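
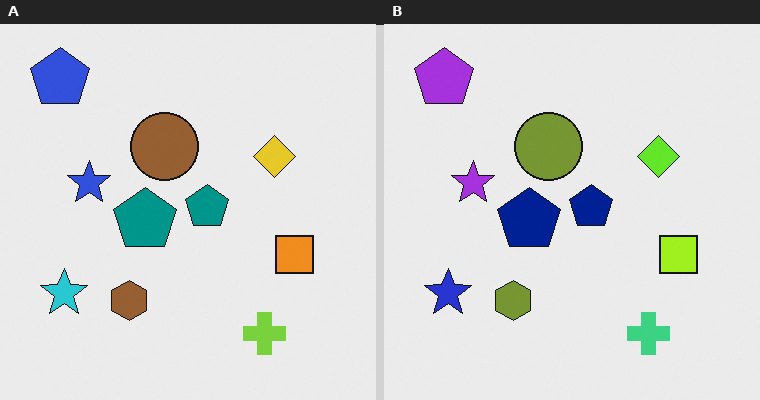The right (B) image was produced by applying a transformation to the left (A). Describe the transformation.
Hue-shifted by a small amount.

Every shape's color has rotated by the same amount around the hue wheel — a uniform hue shift.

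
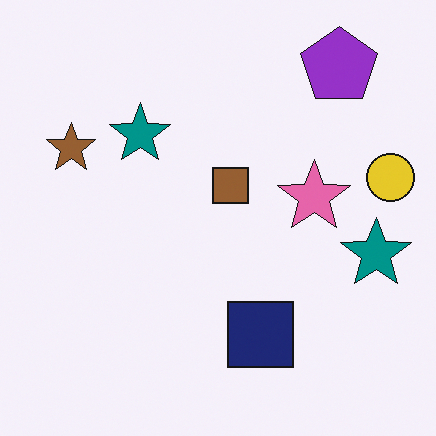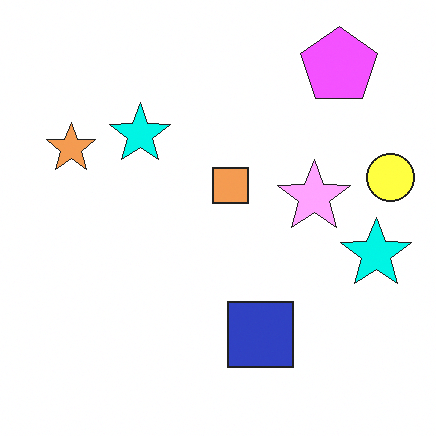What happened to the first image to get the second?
The transformation is: noticeably brightened.

Every pixel — background and shapes alike — is uniformly brightened.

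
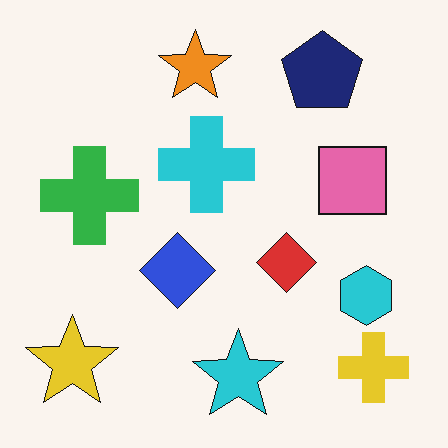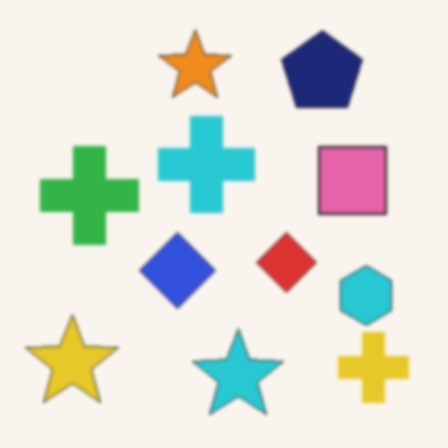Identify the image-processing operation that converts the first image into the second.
It was lightly blurred.

Shape edges and outlines are uniformly softened across the whole image.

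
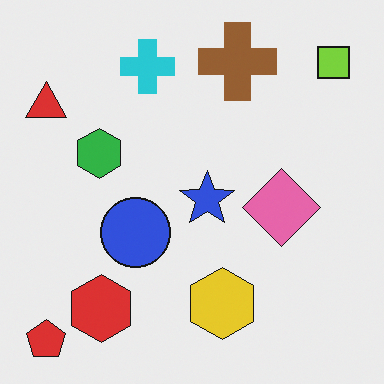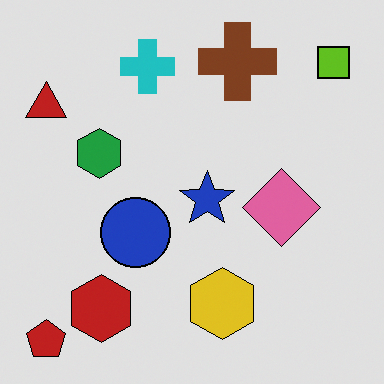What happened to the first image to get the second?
This is the original image posterized to a reduced palette.

Each flat color has snapped to a coarser quantized level — most visibly, the near-white background has dropped to a flat grey.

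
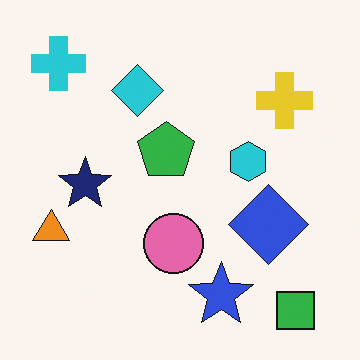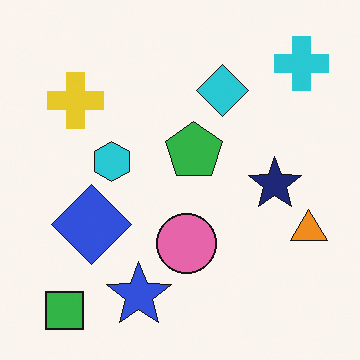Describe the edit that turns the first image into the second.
The image was flipped horizontally (left ↔ right).

The orange triangle is in the left of the first image and the right of the second — shapes on opposite sides of the vertical midline have swapped in a mirror flip.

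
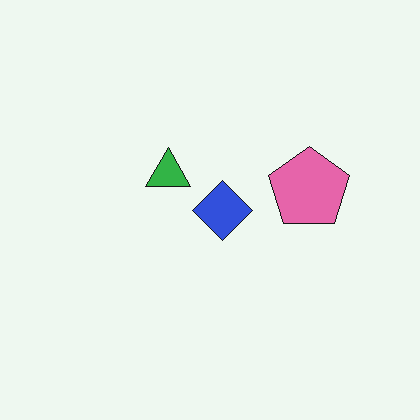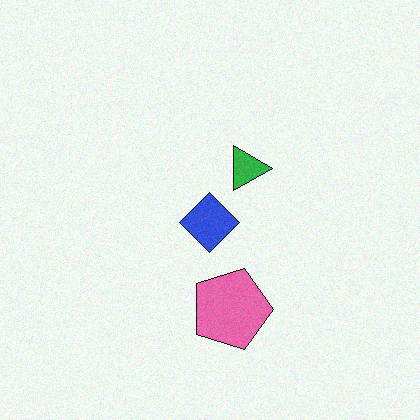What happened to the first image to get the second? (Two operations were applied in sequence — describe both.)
The image was rotated 90° clockwise, then degraded with subtle gaussian noise.

The pink pentagon sits in the right of the first image and the bottom of the second — consistent with a whole-image 90° clockwise rotation. Random speckle covers the whole image, including the flat background.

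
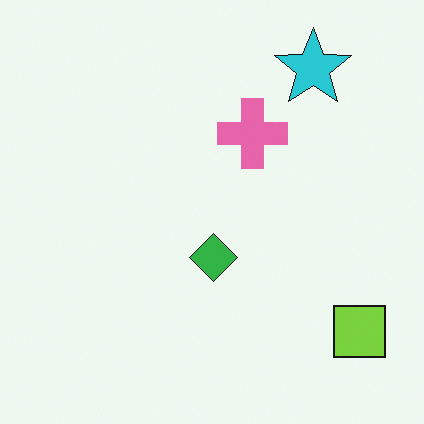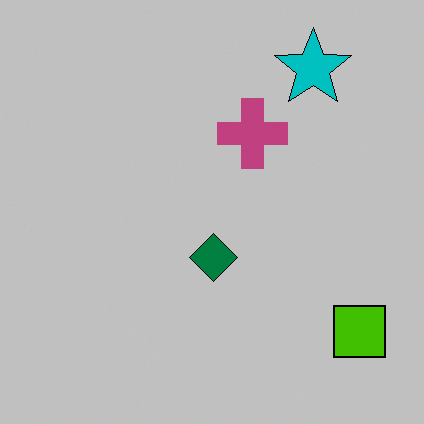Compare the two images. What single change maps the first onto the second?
This is the original image aggressively posterized.

Each flat color has snapped to a coarser quantized level — most visibly, the near-white background has dropped to a flat grey.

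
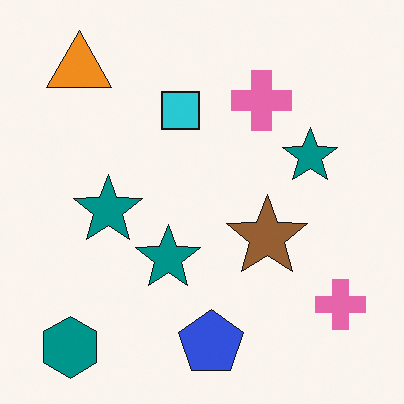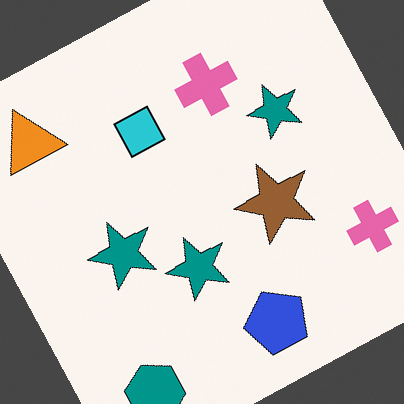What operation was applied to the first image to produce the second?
The image was rotated counter-clockwise by a moderate amount.

Every shape is tilted by the same angle and the image corners show triangular fill wedges — a whole-image rotation by a non-right angle.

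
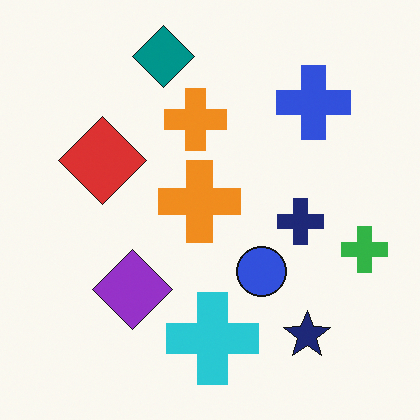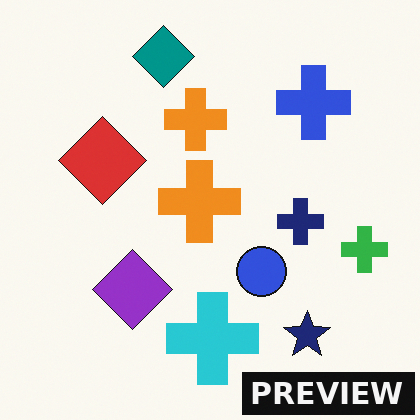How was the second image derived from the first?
It was watermarked with the text "PREVIEW" in the lower-right corner.

A dark label reading "PREVIEW" appears in the lower-right corner.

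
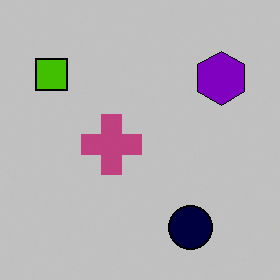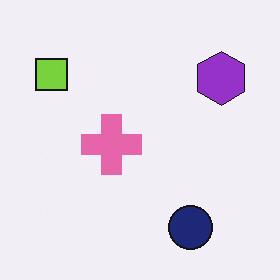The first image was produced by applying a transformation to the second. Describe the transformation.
The transformation is: heavily posterized to just a handful of flat colors.

Each flat color has snapped to a coarser quantized level — most visibly, the near-white background has dropped to a flat grey.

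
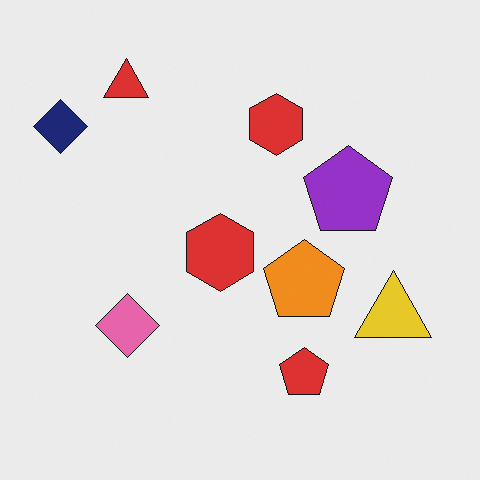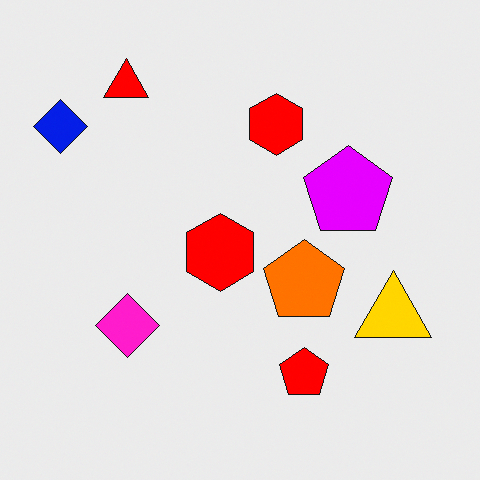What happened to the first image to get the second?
The transformation is: made much more vivid (saturation change).

All colors are more vivid — a global saturation change.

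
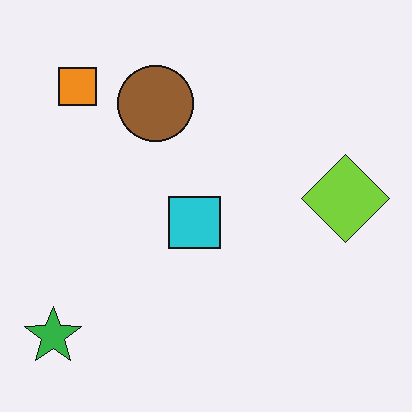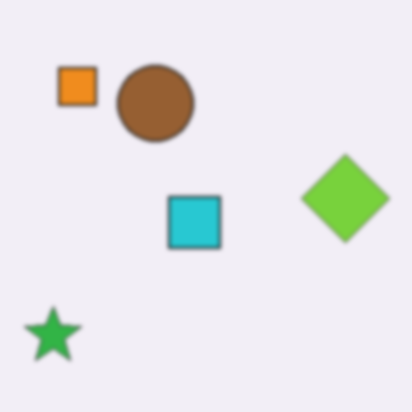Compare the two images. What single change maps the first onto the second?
Given a subtle gaussian blur.

Shape edges and outlines are uniformly softened across the whole image.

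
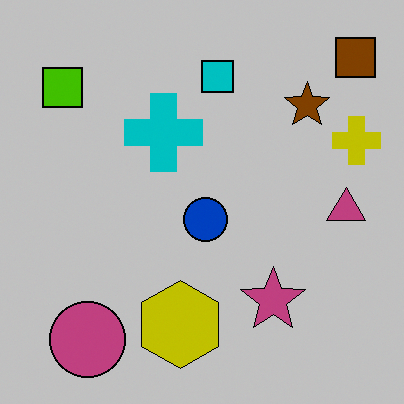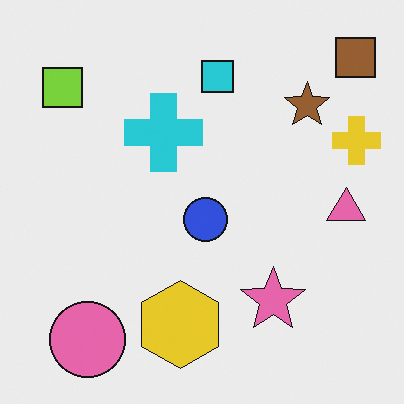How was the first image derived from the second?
The image was aggressively posterized.

Each flat color has snapped to a coarser quantized level — most visibly, the near-white background has dropped to a flat grey.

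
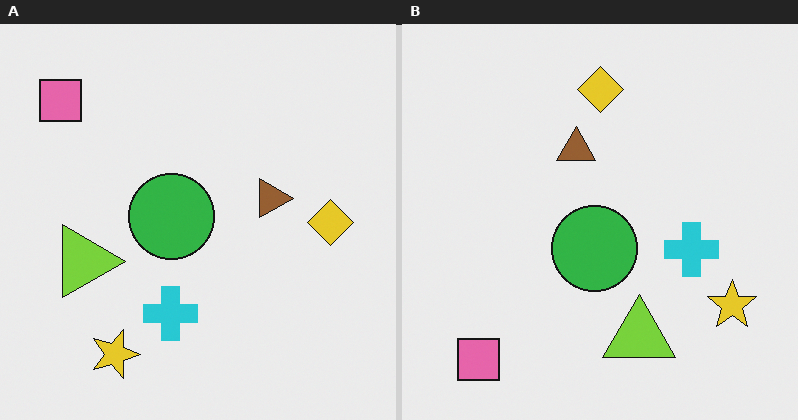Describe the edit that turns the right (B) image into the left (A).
The image was rotated 90° clockwise.

The pink square sits in the bottom-left of the right (B) image and the top-left of the left (A) — consistent with a whole-image 90° clockwise rotation.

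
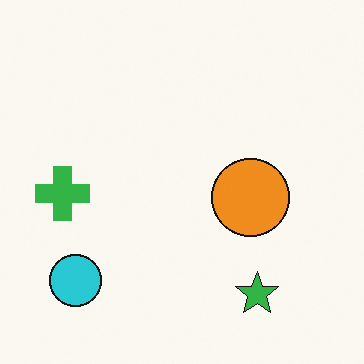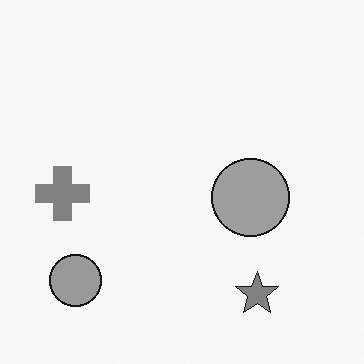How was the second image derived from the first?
The transformation is: converted to grayscale.

All color is removed — every shape is now a shade of grey.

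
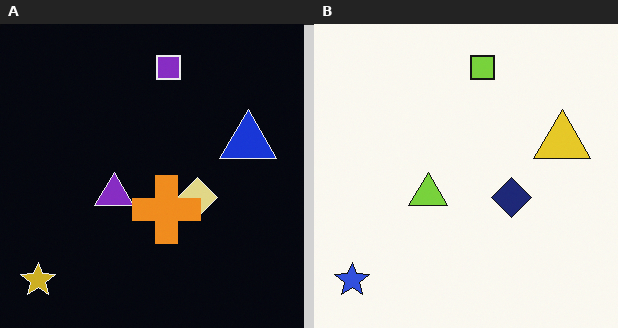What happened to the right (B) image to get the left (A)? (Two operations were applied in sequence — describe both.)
The image was color-inverted (negative), then overlaid with an additional orange cross.

The light background has become dark and every shape's color is its complement — a photographic negative. An orange cross appears in the left (A) image that is absent from the right (B).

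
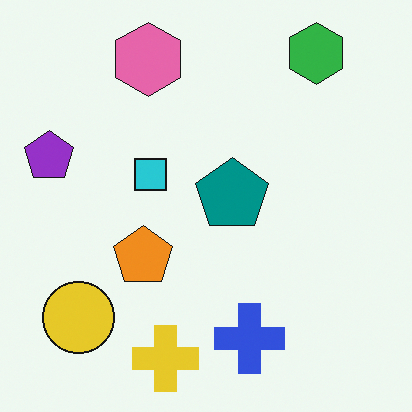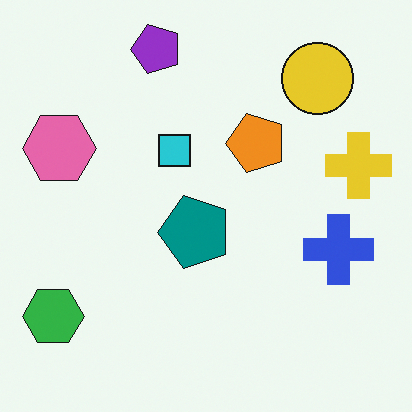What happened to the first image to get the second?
It was transposed (reflected across the top-left ↔ bottom-right diagonal).

Shapes have swapped their row and column positions — what was in the top-right is now in the bottom-left — a diagonal reflection.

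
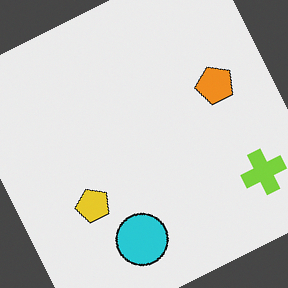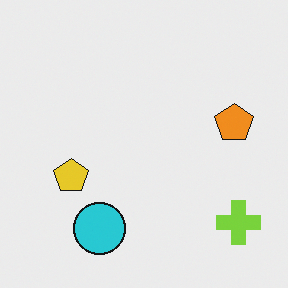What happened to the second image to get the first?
This is the original image rotated counter-clockwise by a moderate amount.

Every shape is tilted by the same angle and the image corners show triangular fill wedges — a whole-image rotation by a non-right angle.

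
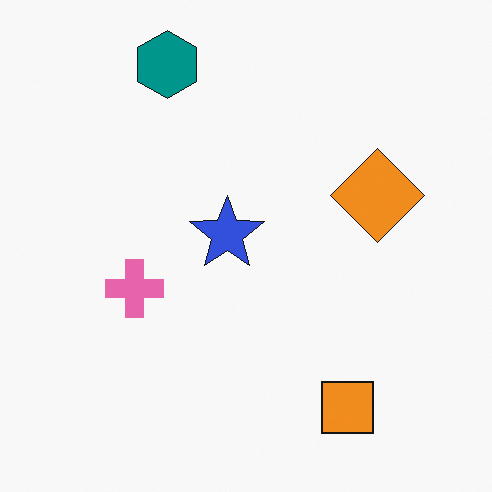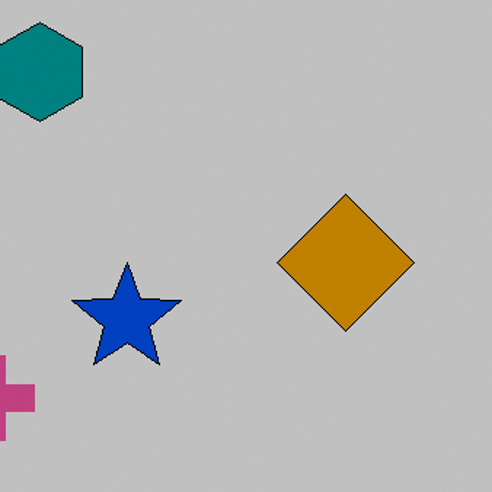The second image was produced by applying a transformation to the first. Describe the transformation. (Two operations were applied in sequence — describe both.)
It was heavily posterized to just a handful of flat colors, then cropped to a modestly smaller region and rescaled.

Each flat color has snapped to a coarser quantized level — most visibly, the near-white background has dropped to a flat grey. The visible shapes are larger and the field of view is narrower; shapes near the original edges may be partly or wholly outside the frame — a crop-and-rescale.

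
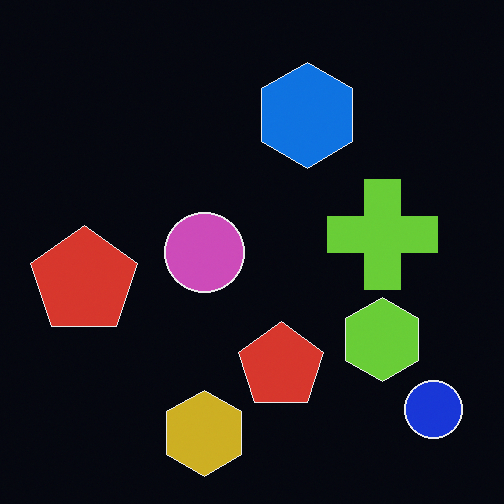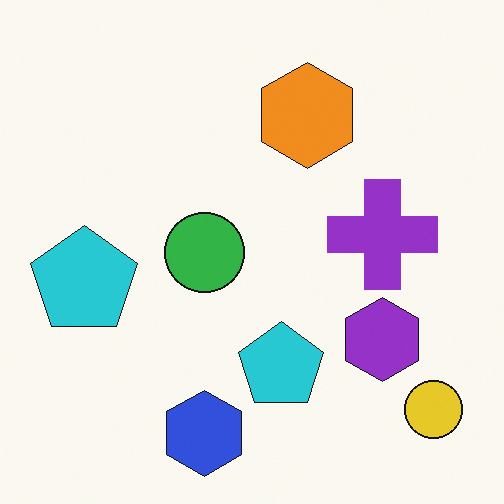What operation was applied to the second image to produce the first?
The image was color-inverted (negative).

The light background has become dark and every shape's color is its complement — a photographic negative.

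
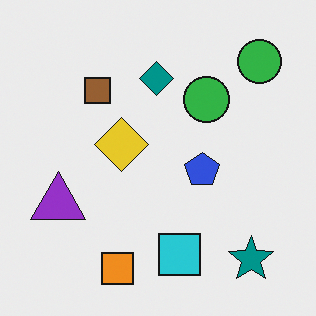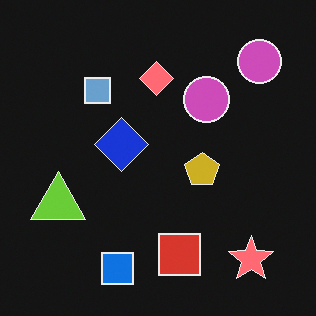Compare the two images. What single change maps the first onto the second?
The second image is the first color-inverted (negative).

The light background has become dark and every shape's color is its complement — a photographic negative.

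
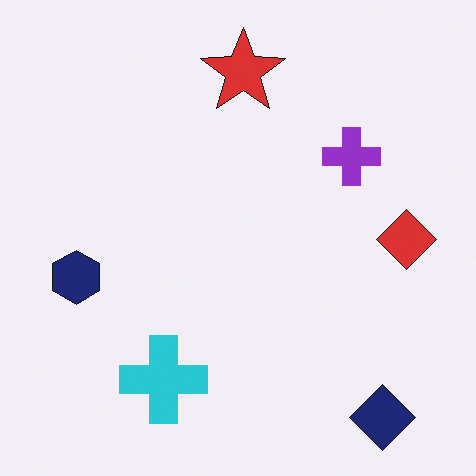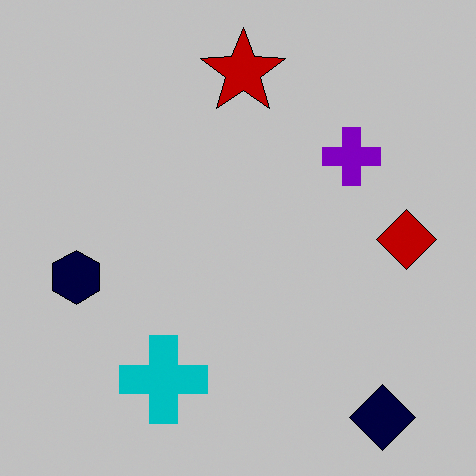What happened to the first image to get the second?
It was aggressively posterized.

Each flat color has snapped to a coarser quantized level — most visibly, the near-white background has dropped to a flat grey.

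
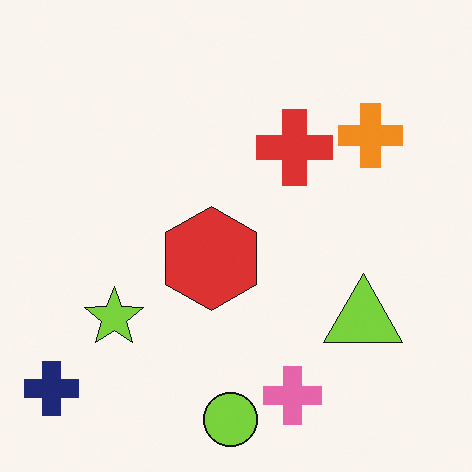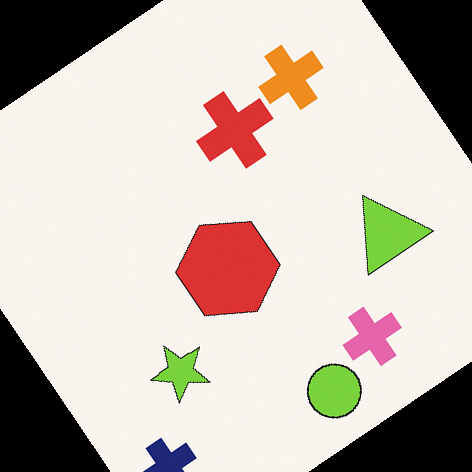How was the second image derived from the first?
The second image is the first rotated counter-clockwise by a large amount — several tens of degrees.

Every shape is tilted by the same angle and the image corners show triangular fill wedges — a whole-image rotation by a non-right angle.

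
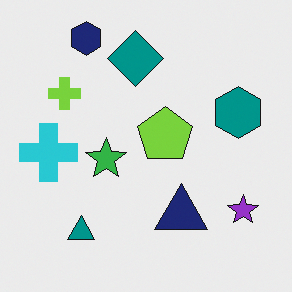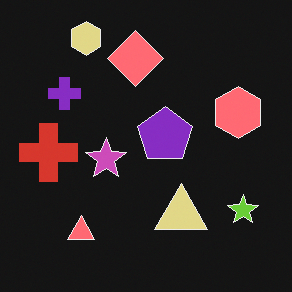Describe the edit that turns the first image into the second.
It was color-inverted (negative).

The light background has become dark and every shape's color is its complement — a photographic negative.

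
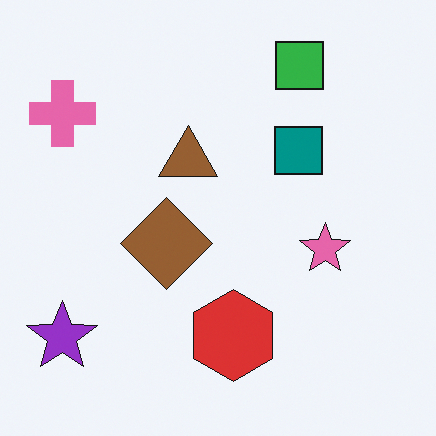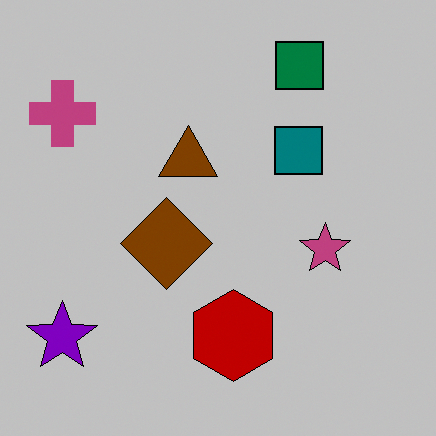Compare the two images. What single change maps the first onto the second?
This is the original image heavily posterized to just a handful of flat colors.

Each flat color has snapped to a coarser quantized level — most visibly, the near-white background has dropped to a flat grey.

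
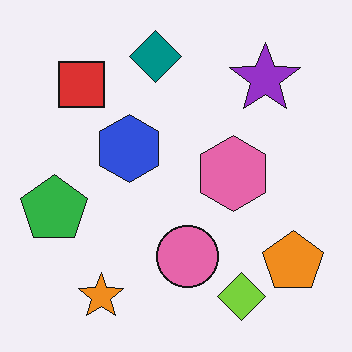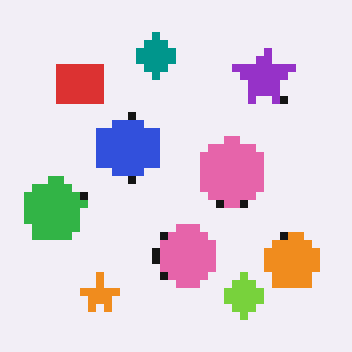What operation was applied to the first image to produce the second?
Pixelated into visible square blocks.

Shapes are reduced to large square blocks; fine edges and outlines are lost — a downscale-then-upscale (mosaic) effect.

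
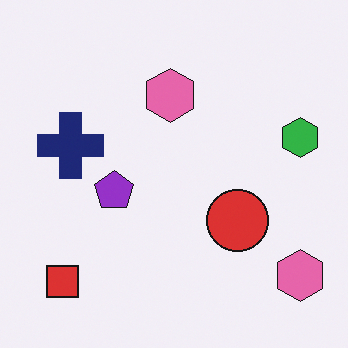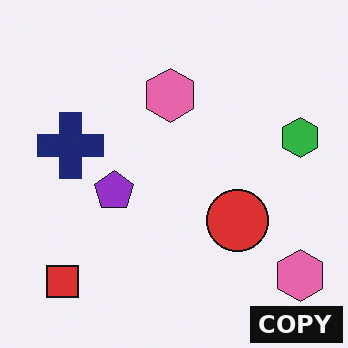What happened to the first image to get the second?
The image was watermarked with the text "COPY" in the lower-right corner.

A dark label reading "COPY" appears in the lower-right corner.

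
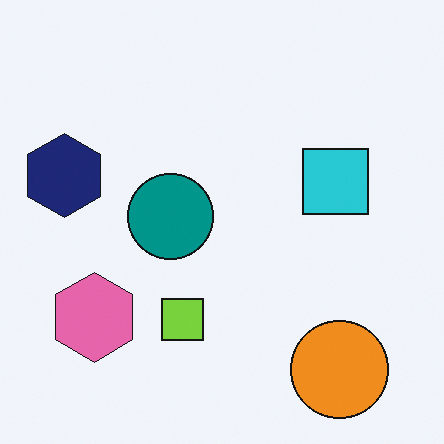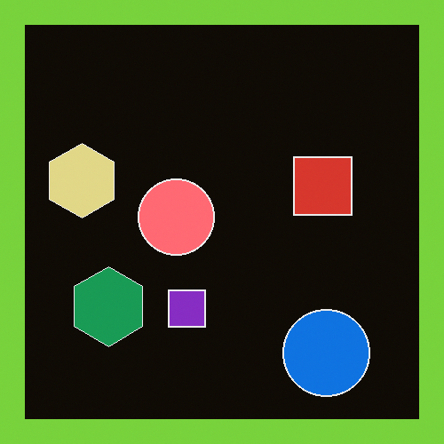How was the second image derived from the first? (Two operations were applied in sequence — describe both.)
Color-inverted (negative), then framed with a lime border.

The light background has become dark and every shape's color is its complement — a photographic negative. A solid lime frame runs around the edge of the second image, with the content slightly shrunk inside it.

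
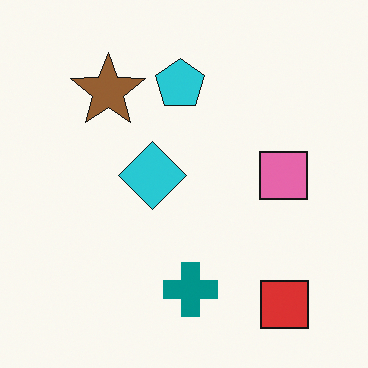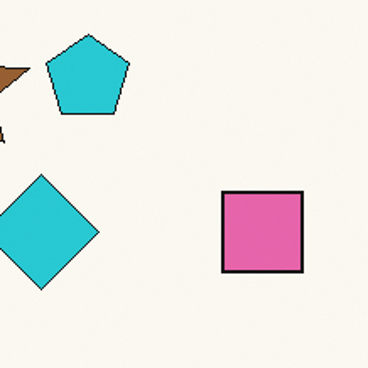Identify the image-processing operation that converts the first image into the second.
The second image is the first cropped to a noticeably smaller region and rescaled.

The visible shapes are larger and the field of view is narrower; shapes near the original edges may be partly or wholly outside the frame — a crop-and-rescale.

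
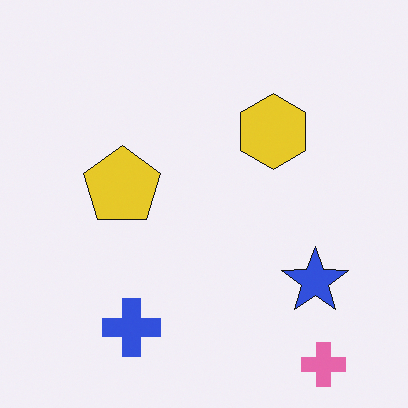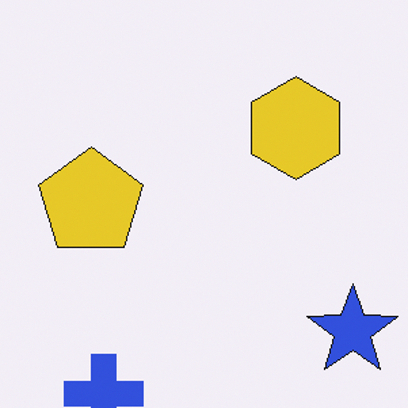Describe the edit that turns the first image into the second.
This is the original image cropped to a modestly smaller region and rescaled.

The visible shapes are larger and the field of view is narrower; shapes near the original edges may be partly or wholly outside the frame — a crop-and-rescale.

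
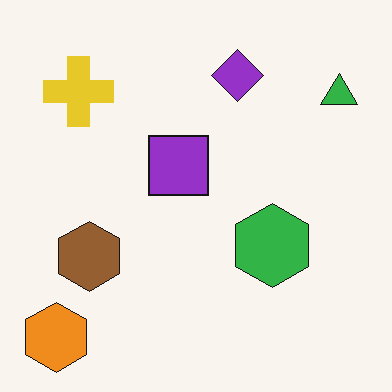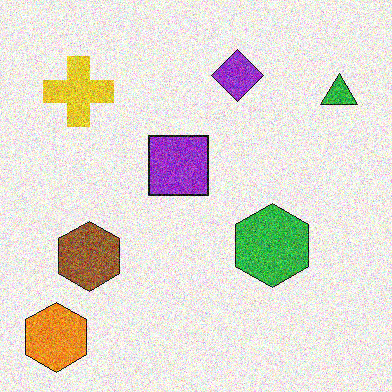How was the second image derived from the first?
The second image is the first degraded with heavy additive noise.

Random speckle covers the whole image, including the flat background.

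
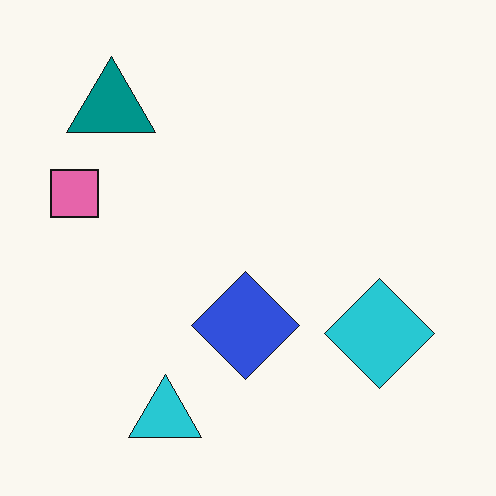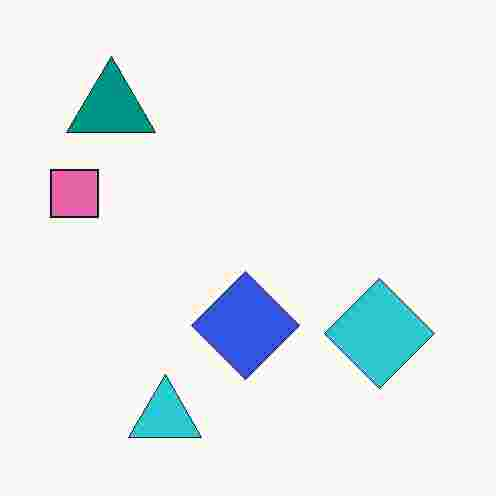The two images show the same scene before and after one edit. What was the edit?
It was heavily JPEG-compressed with obvious blocking artifacts.

Blocky 8×8 compression artifacts appear around shape edges and the flat background shows ringing — characteristic JPEG degradation.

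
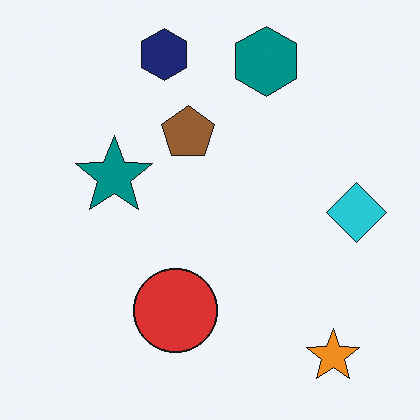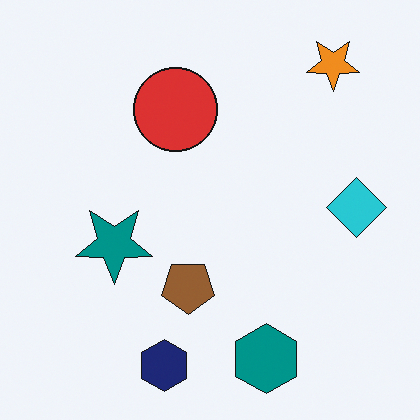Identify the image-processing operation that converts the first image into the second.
Flipped vertically (top ↔ bottom).

The navy hexagon is in the top of the first image and the bottom of the second — shapes on opposite sides of the horizontal midline have swapped in a mirror flip.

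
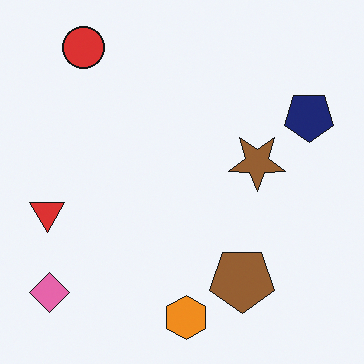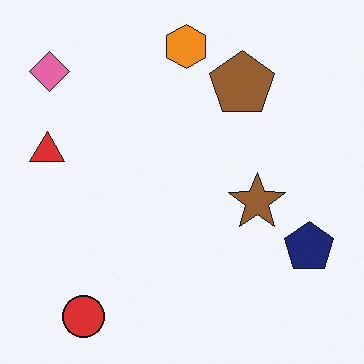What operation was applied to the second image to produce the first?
This is the original image flipped vertically (top ↔ bottom).

The orange hexagon is in the top of the second image and the bottom of the first — shapes on opposite sides of the horizontal midline have swapped in a mirror flip.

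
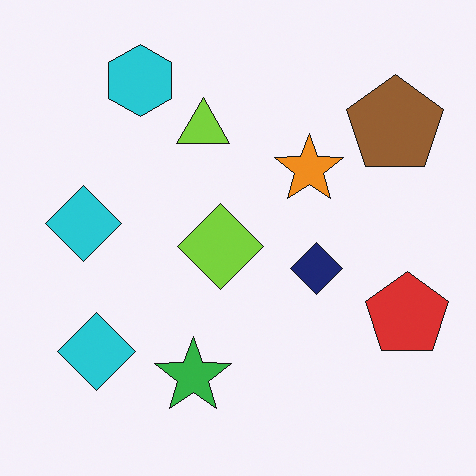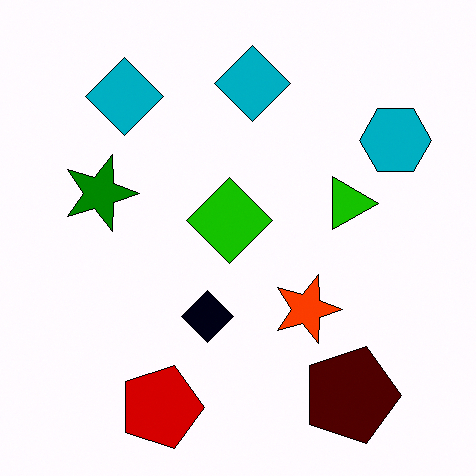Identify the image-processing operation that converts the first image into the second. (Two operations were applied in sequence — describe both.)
It was rotated 90° clockwise, then boosted in contrast.

The brown pentagon sits in the top-right of the first image and the bottom-right of the second — consistent with a whole-image 90° clockwise rotation. Tones are pushed away from mid-grey across the whole image — a global contrast change.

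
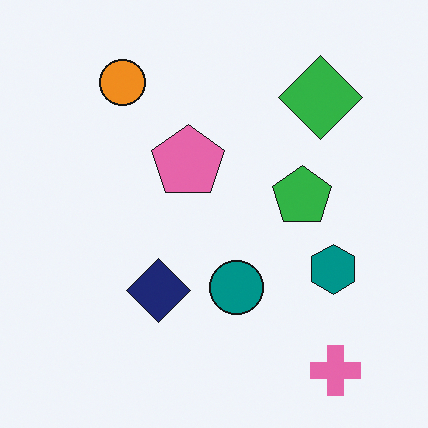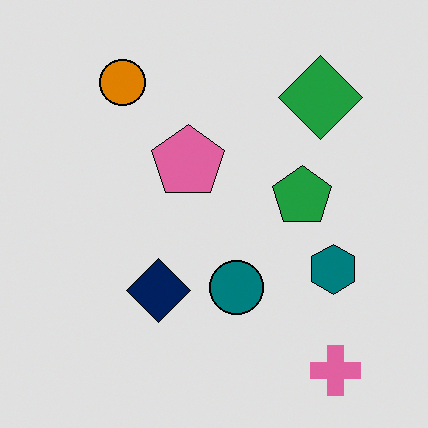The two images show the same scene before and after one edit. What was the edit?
The second image is the first posterized to a reduced palette.

Each flat color has snapped to a coarser quantized level — most visibly, the near-white background has dropped to a flat grey.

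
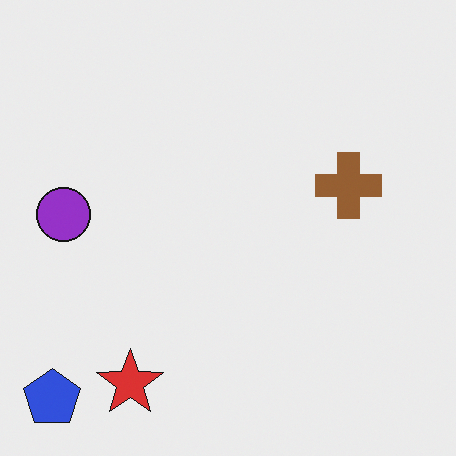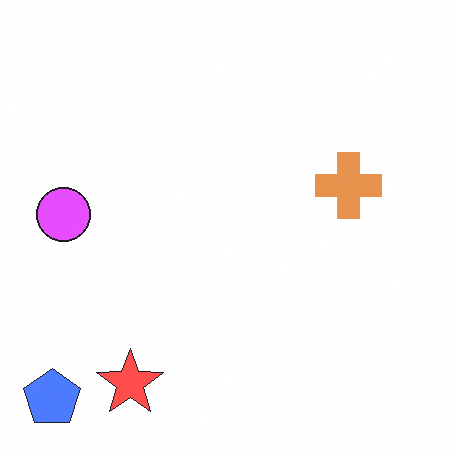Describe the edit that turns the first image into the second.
It was brightened a lot.

Every pixel — background and shapes alike — is uniformly brightened.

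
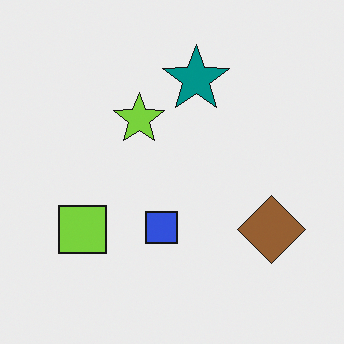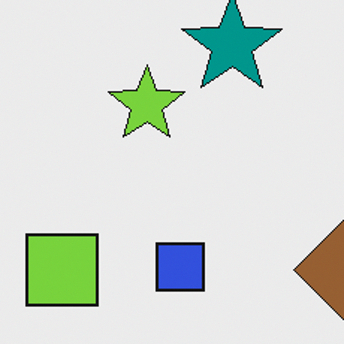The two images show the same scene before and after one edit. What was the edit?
The transformation is: cropped to a modestly smaller region and rescaled.

The visible shapes are larger and the field of view is narrower; shapes near the original edges may be partly or wholly outside the frame — a crop-and-rescale.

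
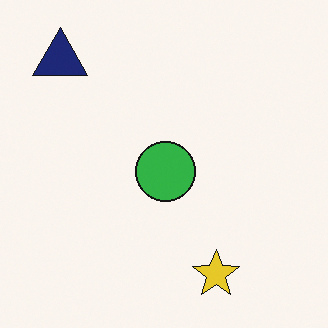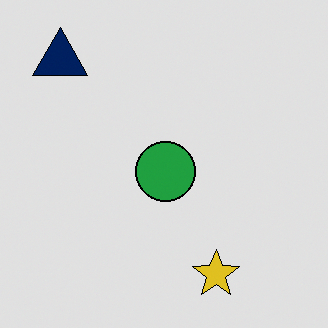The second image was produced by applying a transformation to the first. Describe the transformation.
Posterized to a reduced palette.

Each flat color has snapped to a coarser quantized level — most visibly, the near-white background has dropped to a flat grey.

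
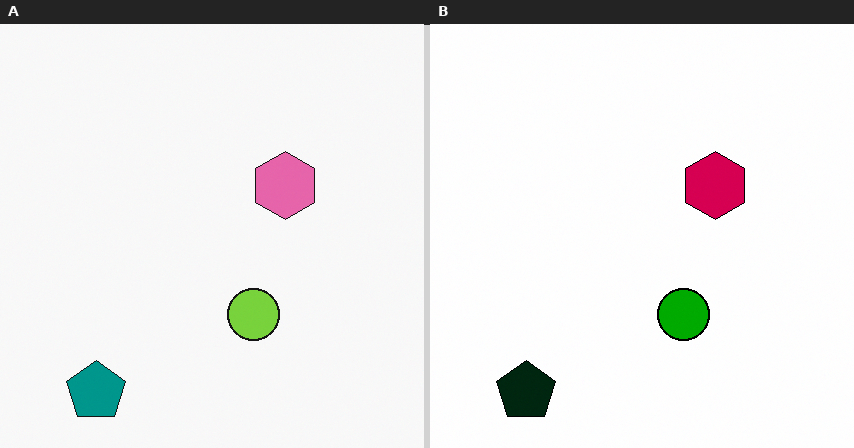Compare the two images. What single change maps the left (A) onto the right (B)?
This is the original image boosted in contrast.

Tones are pushed away from mid-grey across the whole image — a global contrast change.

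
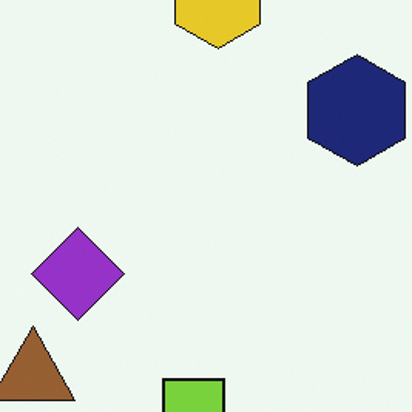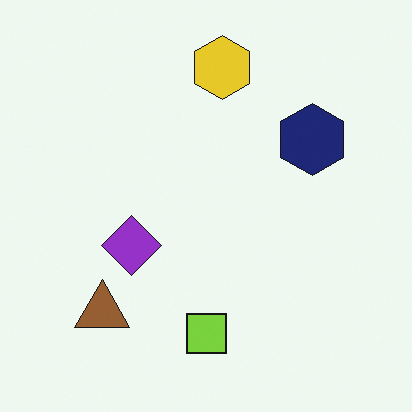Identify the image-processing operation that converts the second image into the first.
Cropped to a modestly smaller region and rescaled.

The visible shapes are larger and the field of view is narrower; shapes near the original edges may be partly or wholly outside the frame — a crop-and-rescale.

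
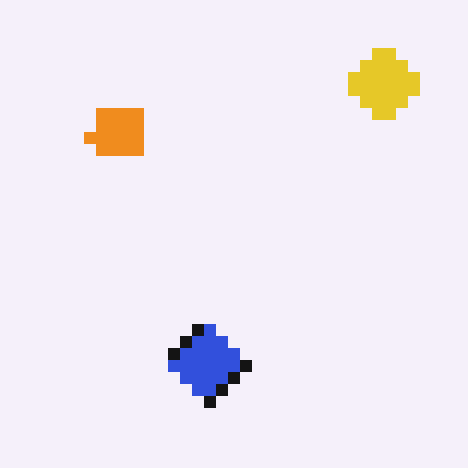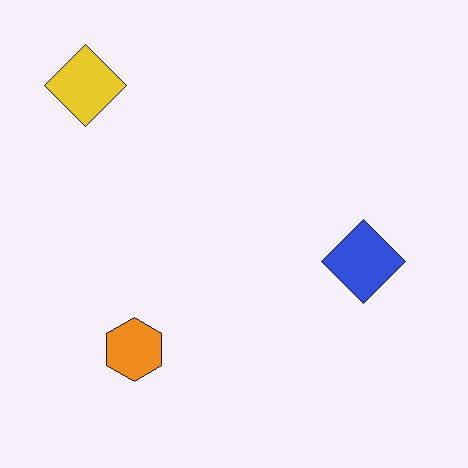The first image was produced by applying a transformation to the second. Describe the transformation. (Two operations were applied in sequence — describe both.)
The first image is the second coarsely pixelated, then rotated 90° clockwise.

Shapes are reduced to large square blocks; fine edges and outlines are lost — a downscale-then-upscale (mosaic) effect. The yellow diamond sits in the top-left of the second image and the top-right of the first — consistent with a whole-image 90° clockwise rotation.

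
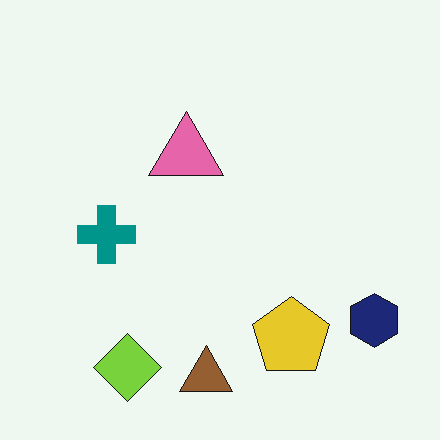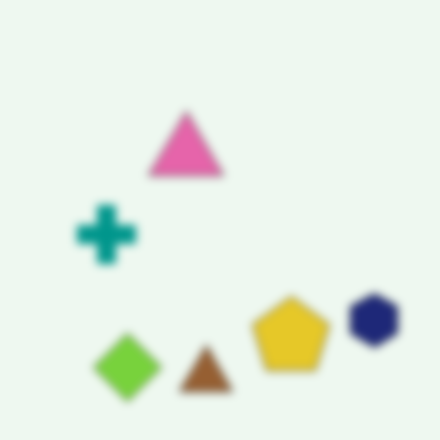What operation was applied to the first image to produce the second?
The transformation is: moderately blurred.

Shape edges and outlines are uniformly softened across the whole image.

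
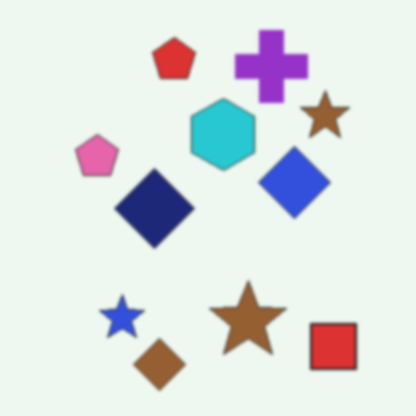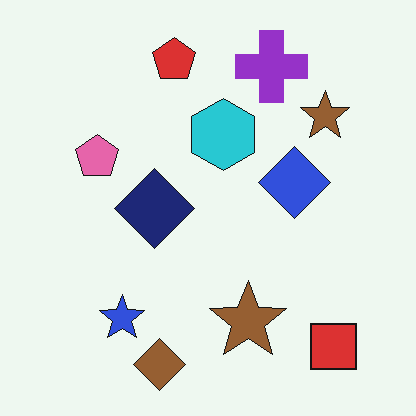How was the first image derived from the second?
This is the original image given a subtle gaussian blur.

Shape edges and outlines are uniformly softened across the whole image.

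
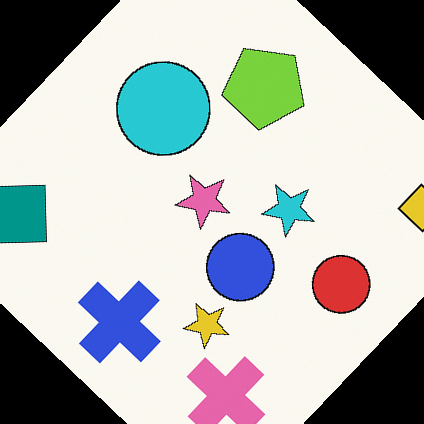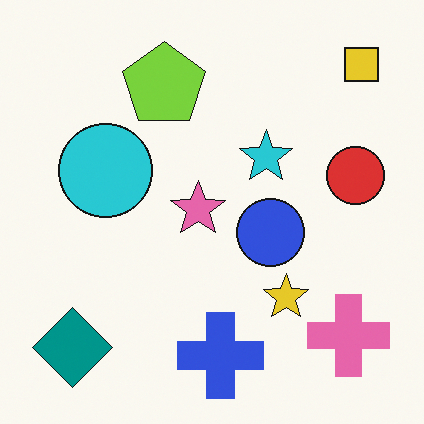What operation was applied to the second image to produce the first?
This is the original image rotated clockwise by a large amount — several tens of degrees.

Every shape is tilted by the same angle and the image corners show triangular fill wedges — a whole-image rotation by a non-right angle.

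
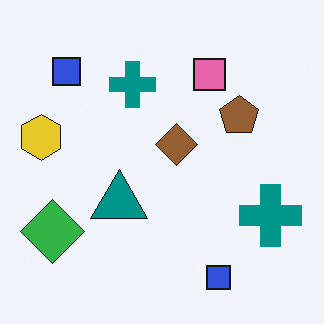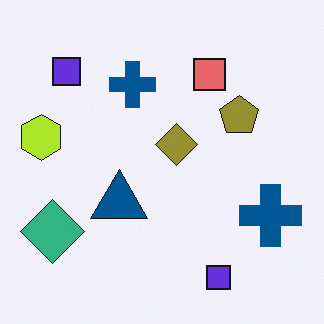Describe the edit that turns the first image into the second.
The transformation is: hue-shifted slightly.

Every shape's color has rotated by the same amount around the hue wheel — a uniform hue shift.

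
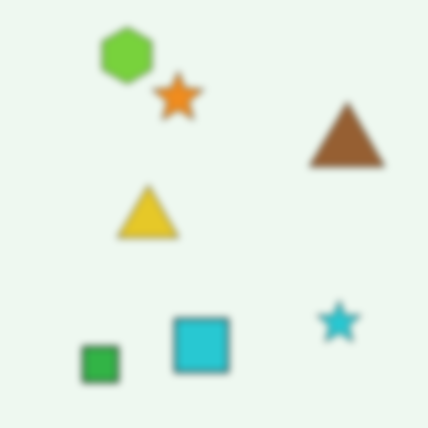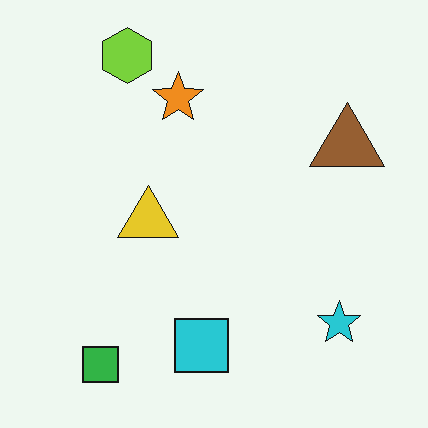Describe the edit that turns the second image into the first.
It was moderately blurred.

Shape edges and outlines are uniformly softened across the whole image.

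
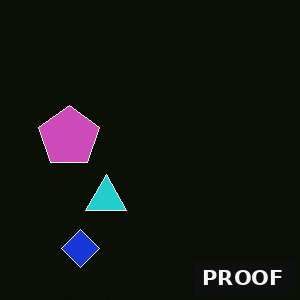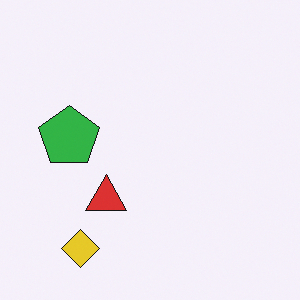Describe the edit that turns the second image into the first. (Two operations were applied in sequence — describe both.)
The transformation is: color-inverted (negative), then watermarked with the text "PROOF" in the lower-right corner.

The light background has become dark and every shape's color is its complement — a photographic negative. A dark label reading "PROOF" appears in the lower-right corner.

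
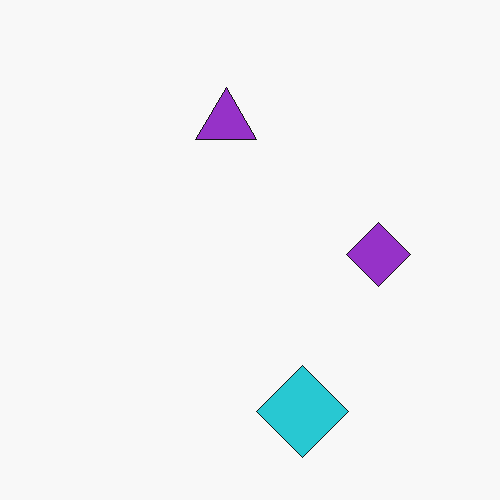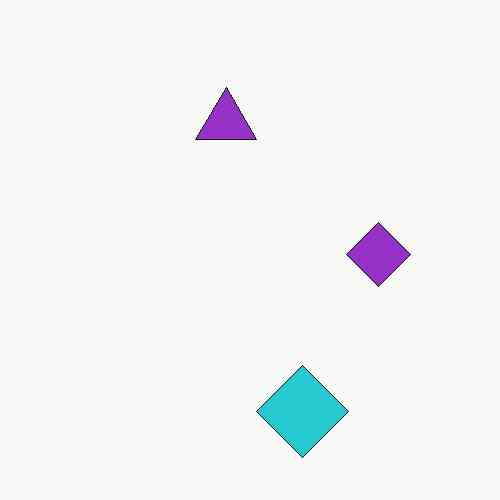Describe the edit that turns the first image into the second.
The transformation is: JPEG-compressed with visible artifacts.

Blocky 8×8 compression artifacts appear around shape edges and the flat background shows ringing — characteristic JPEG degradation.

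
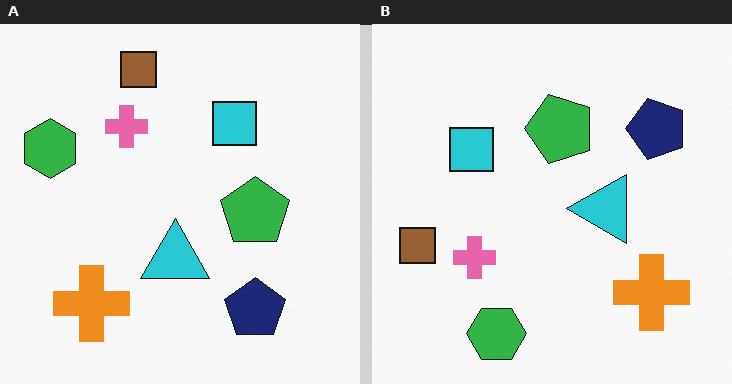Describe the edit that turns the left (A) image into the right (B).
The image was rotated 90° counter-clockwise.

The green hexagon sits in the left of the left (A) image and the bottom of the right (B) — consistent with a whole-image 90° counter-clockwise rotation.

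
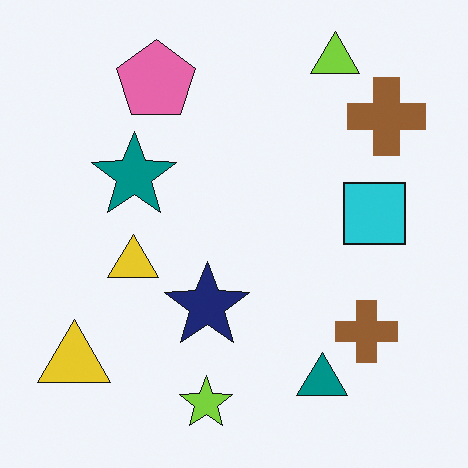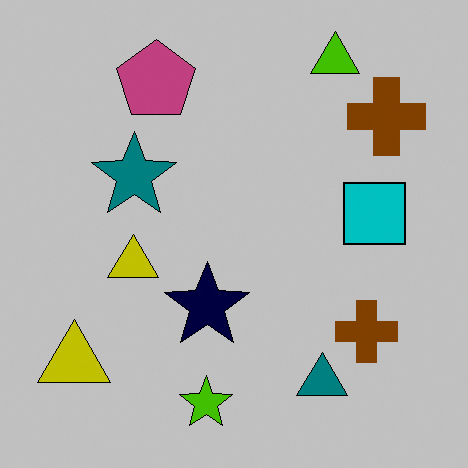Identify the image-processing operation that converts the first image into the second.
This is the original image heavily posterized to just a handful of flat colors.

Each flat color has snapped to a coarser quantized level — most visibly, the near-white background has dropped to a flat grey.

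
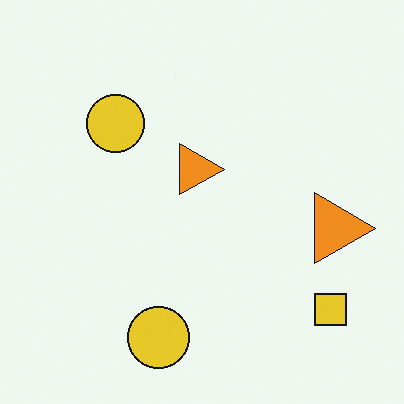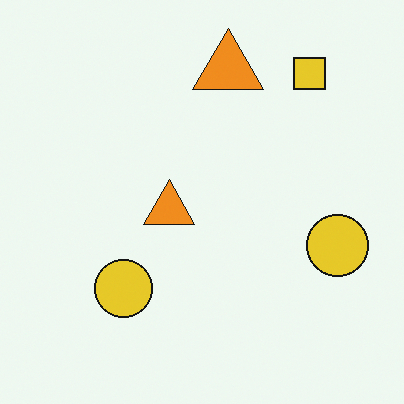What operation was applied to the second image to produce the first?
The transformation is: rotated 90° clockwise.

The yellow square sits in the top-right of the second image and the bottom-right of the first — consistent with a whole-image 90° clockwise rotation.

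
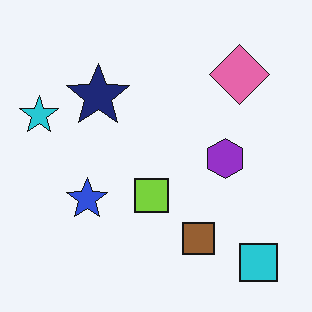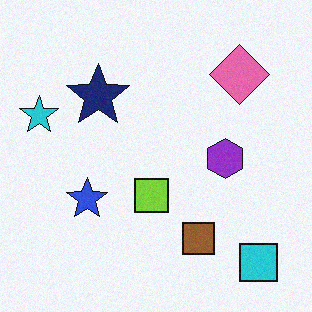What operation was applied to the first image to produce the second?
The second image is the first degraded with a light layer of grain.

Random speckle covers the whole image, including the flat background.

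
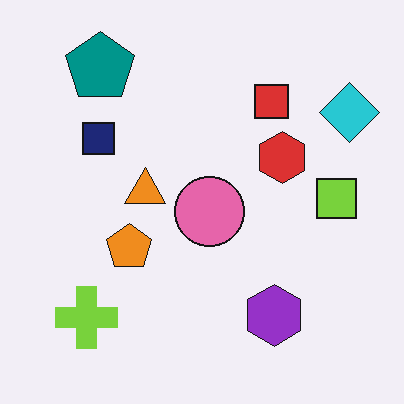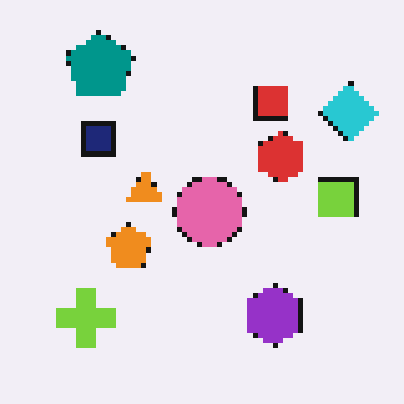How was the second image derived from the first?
The transformation is: mildly pixelated.

Shapes are reduced to large square blocks; fine edges and outlines are lost — a downscale-then-upscale (mosaic) effect.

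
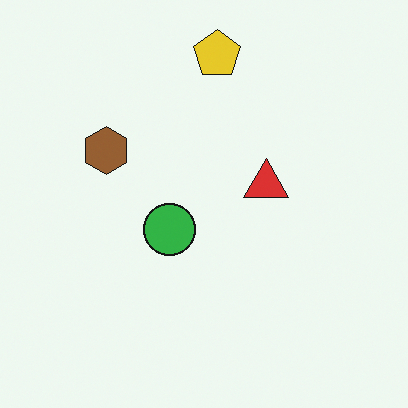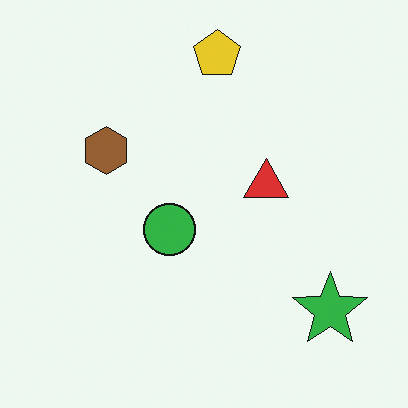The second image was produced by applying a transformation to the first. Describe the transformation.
It was overlaid with an additional green star.

A green star appears in the second image that is absent from the first.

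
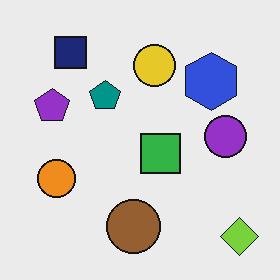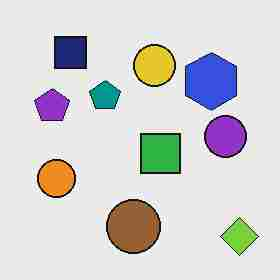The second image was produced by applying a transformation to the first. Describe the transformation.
The second image is the first heavily JPEG-compressed with obvious blocking artifacts.

Blocky 8×8 compression artifacts appear around shape edges and the flat background shows ringing — characteristic JPEG degradation.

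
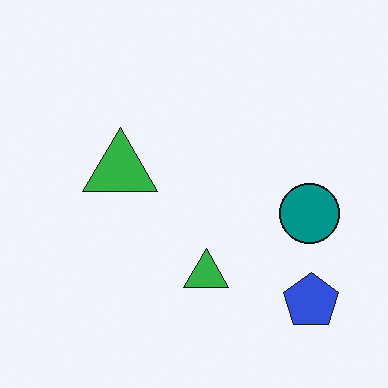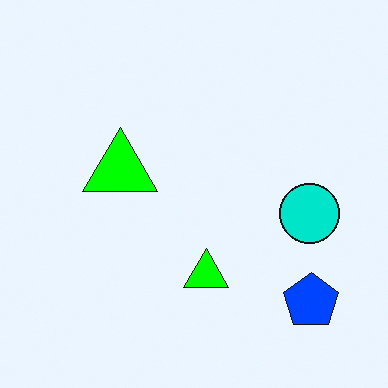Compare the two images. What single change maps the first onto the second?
The image was made much more vivid (saturation change).

All colors are more vivid — a global saturation change.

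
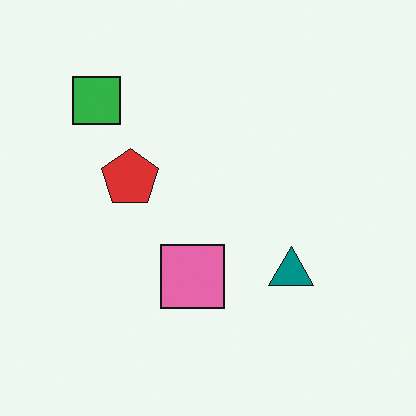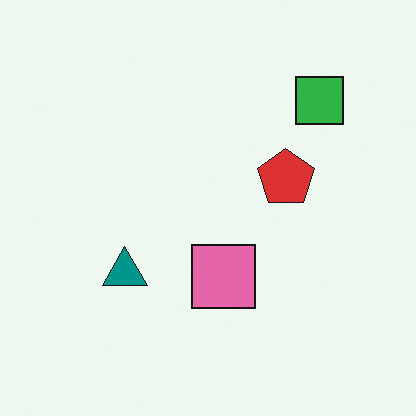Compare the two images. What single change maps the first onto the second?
The second image is the first flipped horizontally (left ↔ right).

The green square is in the top-left of the first image and the top-right of the second — shapes on opposite sides of the vertical midline have swapped in a mirror flip.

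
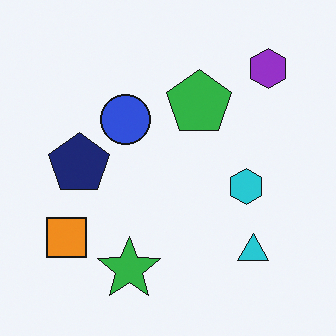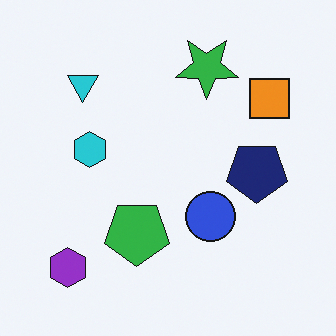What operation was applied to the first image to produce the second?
Rotated 180°.

The purple hexagon sits in the top-right of the first image and the bottom-left of the second — consistent with a whole-image 180° rotation.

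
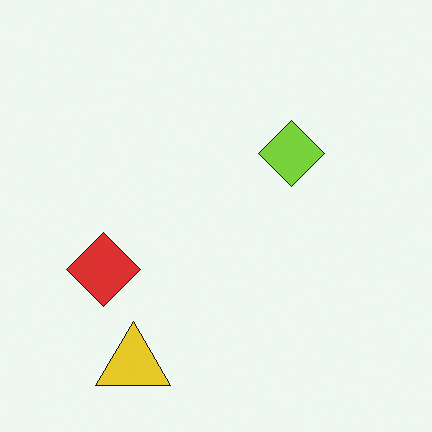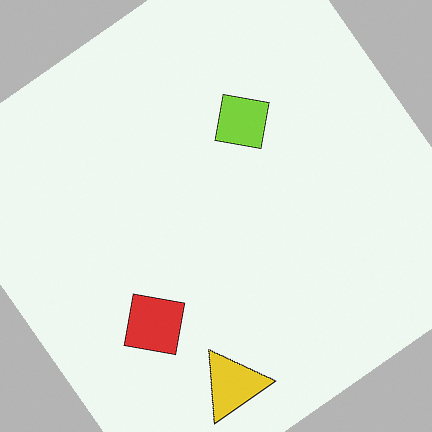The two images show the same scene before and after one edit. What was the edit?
The second image is the first rotated counter-clockwise by a large amount — several tens of degrees.

Every shape is tilted by the same angle and the image corners show triangular fill wedges — a whole-image rotation by a non-right angle.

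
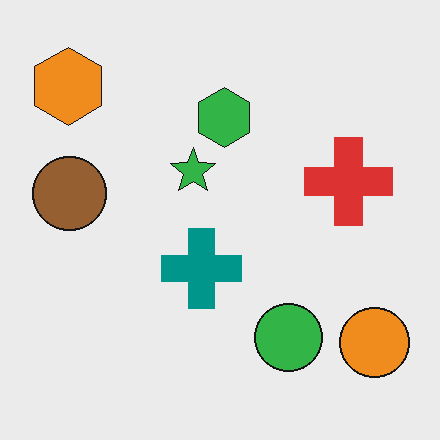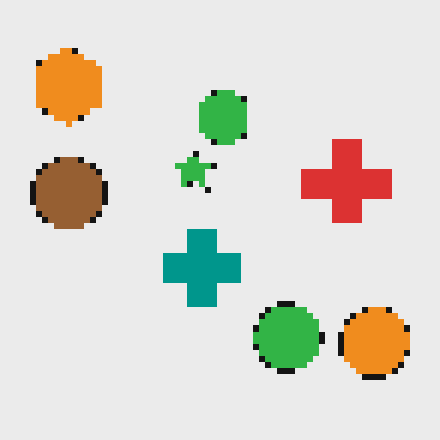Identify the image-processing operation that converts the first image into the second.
It was pixelated into visible square blocks.

Shapes are reduced to large square blocks; fine edges and outlines are lost — a downscale-then-upscale (mosaic) effect.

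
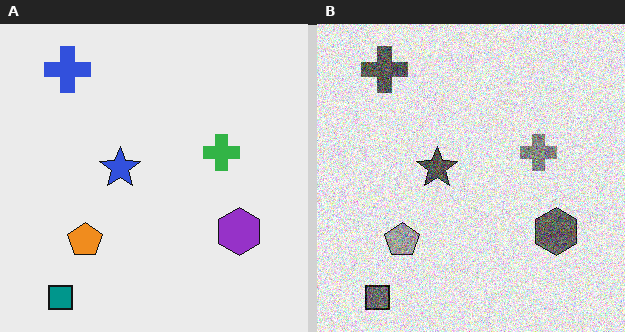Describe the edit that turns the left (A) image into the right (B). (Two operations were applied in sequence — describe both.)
The image was converted to grayscale, then degraded with strong gaussian noise.

All color is removed — every shape is now a shade of grey. Random speckle covers the whole image, including the flat background.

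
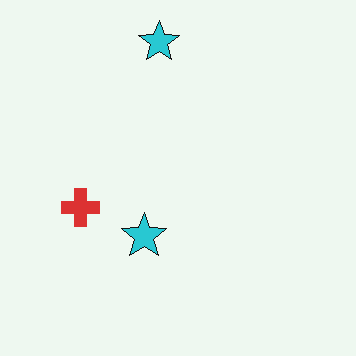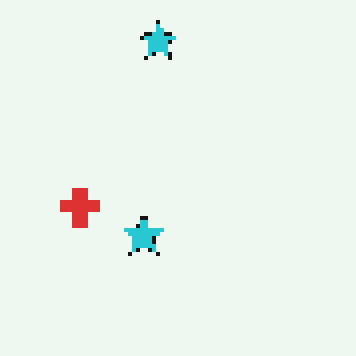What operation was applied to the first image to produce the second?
The image was mildly pixelated.

Shapes are reduced to large square blocks; fine edges and outlines are lost — a downscale-then-upscale (mosaic) effect.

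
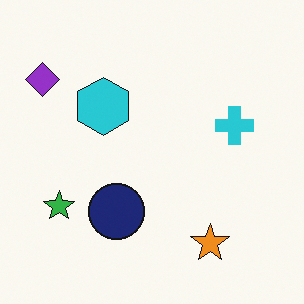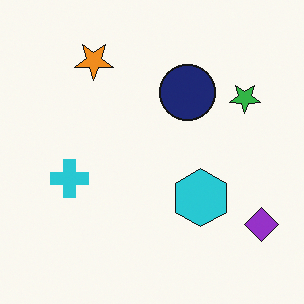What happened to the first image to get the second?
This is the original image rotated 180°.

The purple diamond sits in the top-left of the first image and the bottom-right of the second — consistent with a whole-image 180° rotation.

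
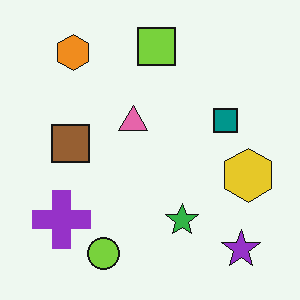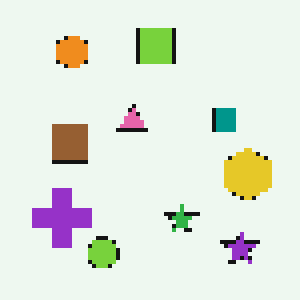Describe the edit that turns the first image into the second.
It was mildly pixelated.

Shapes are reduced to large square blocks; fine edges and outlines are lost — a downscale-then-upscale (mosaic) effect.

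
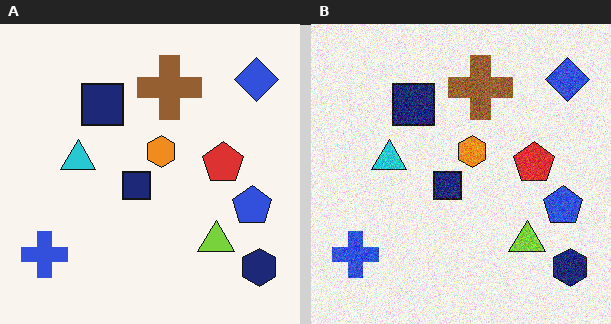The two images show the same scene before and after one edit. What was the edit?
The image was degraded with moderate additive noise.

Random speckle covers the whole image, including the flat background.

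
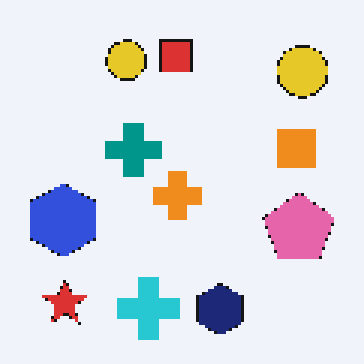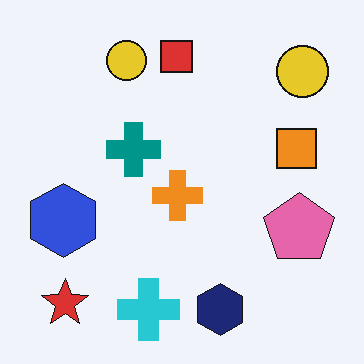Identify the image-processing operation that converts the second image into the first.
This is the original image lightly pixelated (a mild mosaic effect).

Shapes are reduced to large square blocks; fine edges and outlines are lost — a downscale-then-upscale (mosaic) effect.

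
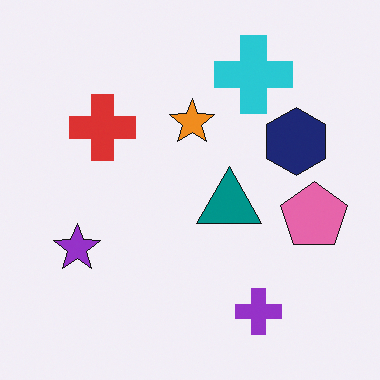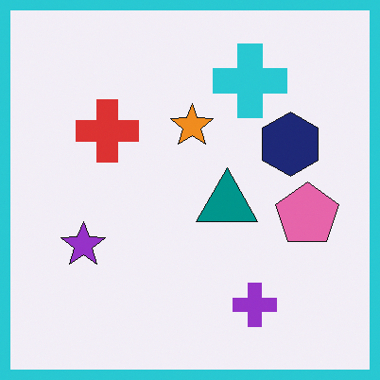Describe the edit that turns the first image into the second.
The transformation is: framed with a cyan border.

A solid cyan frame runs around the edge of the second image, with the content slightly shrunk inside it.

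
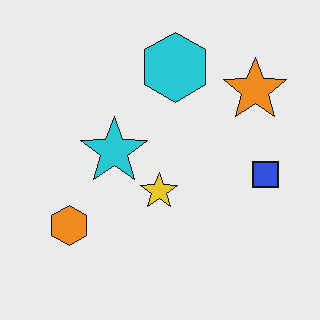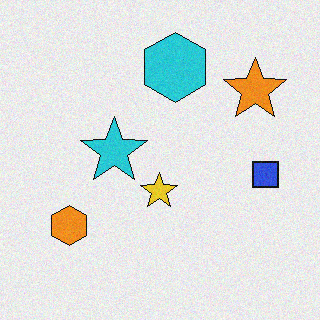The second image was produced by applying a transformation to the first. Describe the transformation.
The transformation is: degraded with light additive noise.

Random speckle covers the whole image, including the flat background.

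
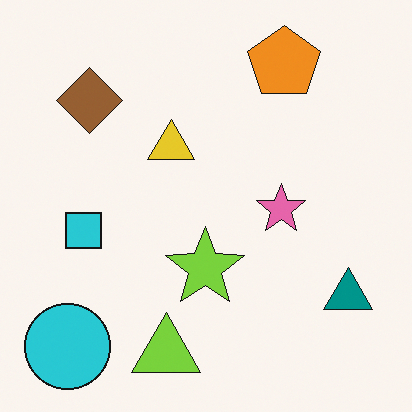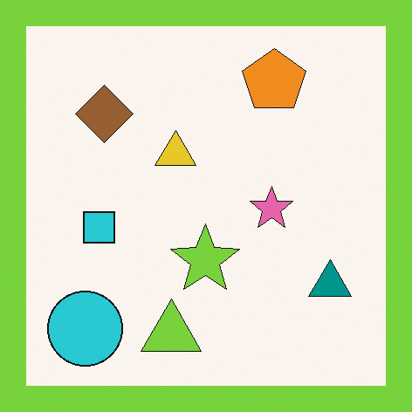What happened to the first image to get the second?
It was framed with a lime border.

A solid lime frame runs around the edge of the second image, with the content slightly shrunk inside it.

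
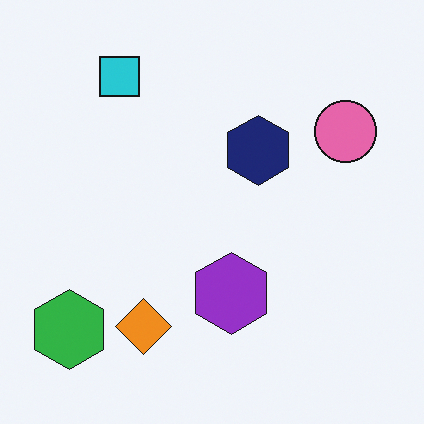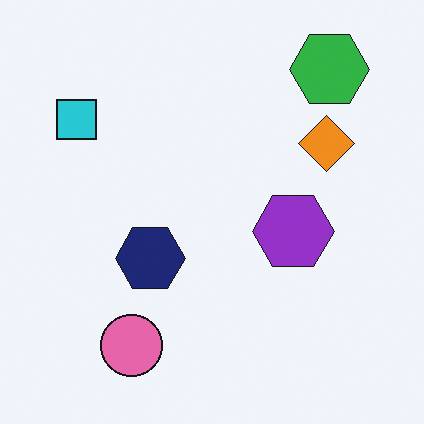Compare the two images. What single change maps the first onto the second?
The second image is the first transposed (reflected across the top-left ↔ bottom-right diagonal).

Shapes have swapped their row and column positions — what was in the top-right is now in the bottom-left — a diagonal reflection.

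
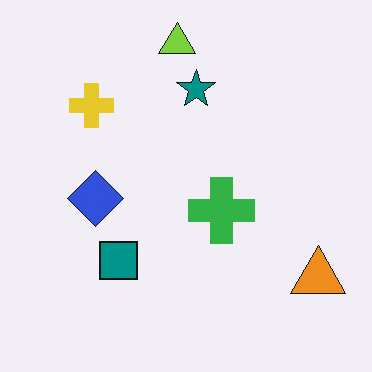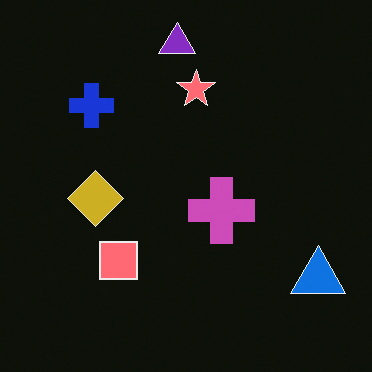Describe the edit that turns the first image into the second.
The transformation is: color-inverted (negative).

The light background has become dark and every shape's color is its complement — a photographic negative.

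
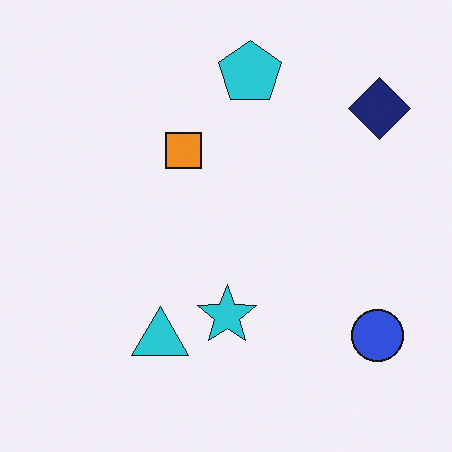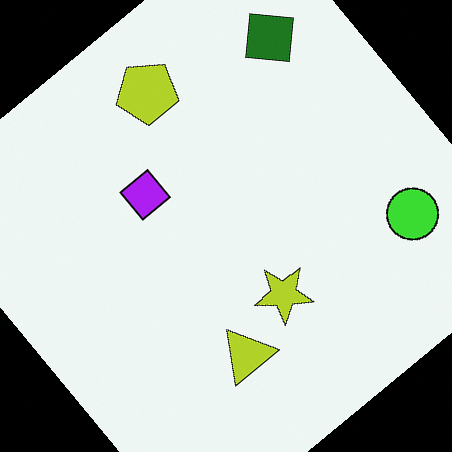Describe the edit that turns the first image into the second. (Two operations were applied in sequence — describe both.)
Rotated counter-clockwise by a large amount — several tens of degrees, then hue-shifted through roughly half the color wheel.

Every shape is tilted by the same angle and the image corners show triangular fill wedges — a whole-image rotation by a non-right angle. Every shape's color has rotated by the same amount around the hue wheel — a uniform hue shift.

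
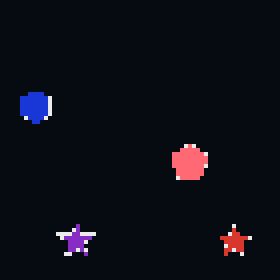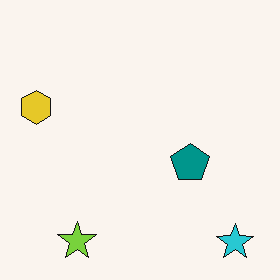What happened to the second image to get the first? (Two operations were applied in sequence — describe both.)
This is the original image lightly pixelated (a mild mosaic effect), then color-inverted (negative).

Shapes are reduced to large square blocks; fine edges and outlines are lost — a downscale-then-upscale (mosaic) effect. The light background has become dark and every shape's color is its complement — a photographic negative.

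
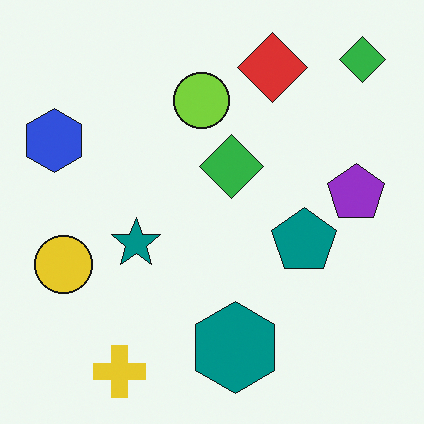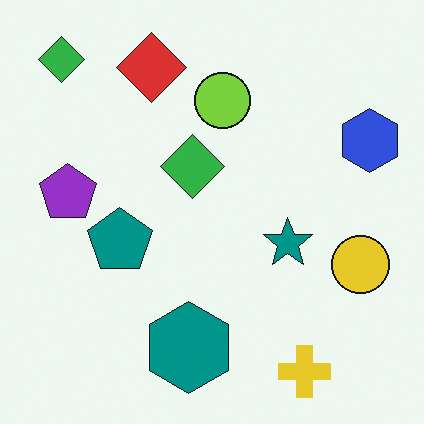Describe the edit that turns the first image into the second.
The image was flipped horizontally (left ↔ right).

The blue hexagon is in the top-left of the first image and the top-right of the second — shapes on opposite sides of the vertical midline have swapped in a mirror flip.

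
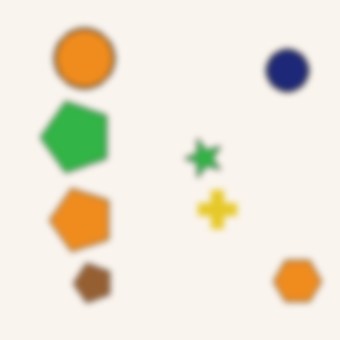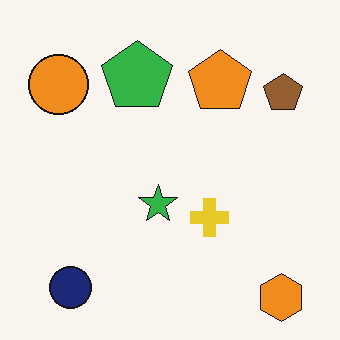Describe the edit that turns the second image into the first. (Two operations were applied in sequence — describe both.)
The transformation is: noticeably gaussian-blurred, then transposed (reflected across the top-left ↔ bottom-right diagonal).

Shape edges and outlines are uniformly softened across the whole image. Shapes have swapped their row and column positions — what was in the top-right is now in the bottom-left — a diagonal reflection.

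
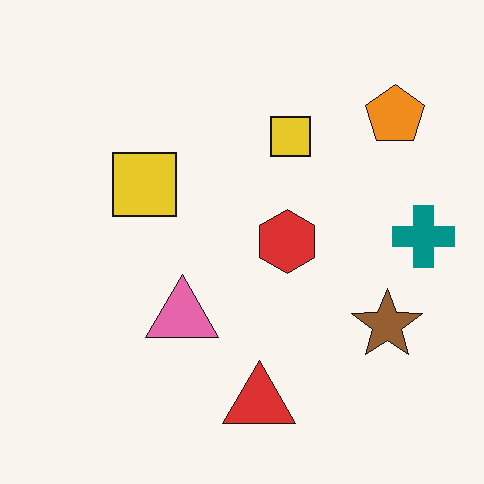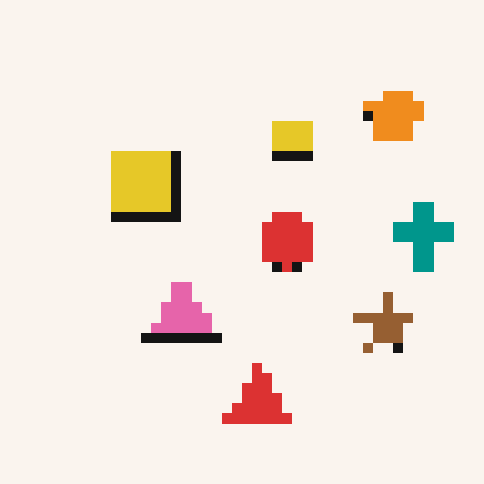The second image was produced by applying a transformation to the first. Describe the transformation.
It was coarsely pixelated.

Shapes are reduced to large square blocks; fine edges and outlines are lost — a downscale-then-upscale (mosaic) effect.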